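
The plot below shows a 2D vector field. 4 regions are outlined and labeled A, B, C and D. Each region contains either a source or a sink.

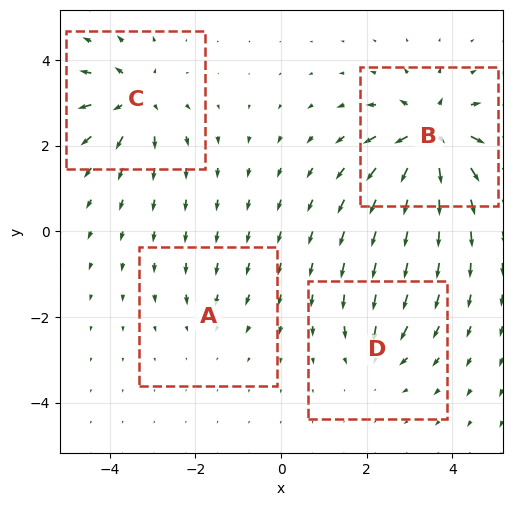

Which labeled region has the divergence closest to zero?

A

Divergence at each region's feature centre — A: about -2, B: about +9, C: about +6, D: about -4. Region A is closest to zero.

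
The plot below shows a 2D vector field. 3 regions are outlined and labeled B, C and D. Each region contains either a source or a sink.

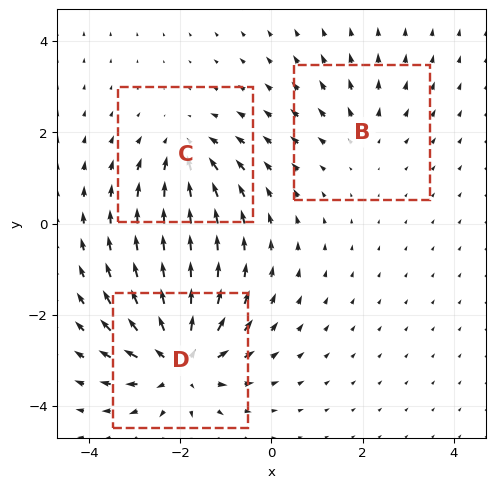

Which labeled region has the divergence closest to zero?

Divergence at each region's feature centre — B: about +2, C: about -3, D: about +5. Region B is closest to zero.

B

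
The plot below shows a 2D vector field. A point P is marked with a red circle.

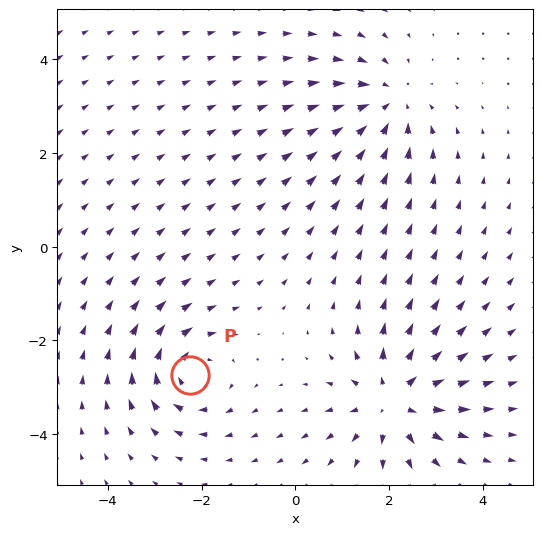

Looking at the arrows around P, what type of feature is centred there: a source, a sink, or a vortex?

At P (-2.2, -2.7) the arrows circulate clockwise. Divergence ≈0, curl about -5 — near-zero divergence with nonzero curl is a vortex.

vortex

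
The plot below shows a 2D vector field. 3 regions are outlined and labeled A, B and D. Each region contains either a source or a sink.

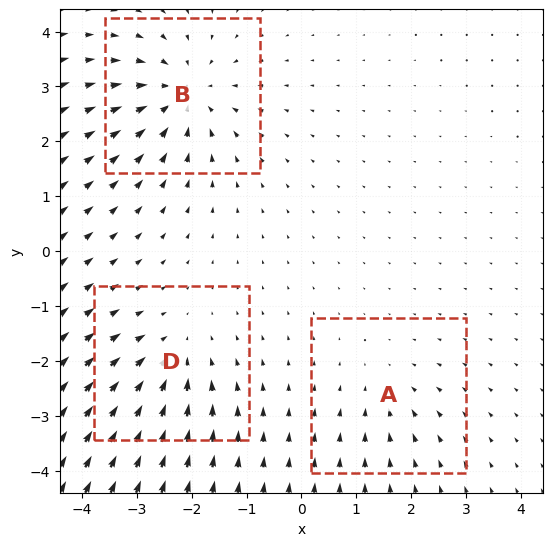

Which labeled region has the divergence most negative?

B

Divergence at each region's feature centre — A: about -2, B: about -5, D: about -3. Region B is most negative.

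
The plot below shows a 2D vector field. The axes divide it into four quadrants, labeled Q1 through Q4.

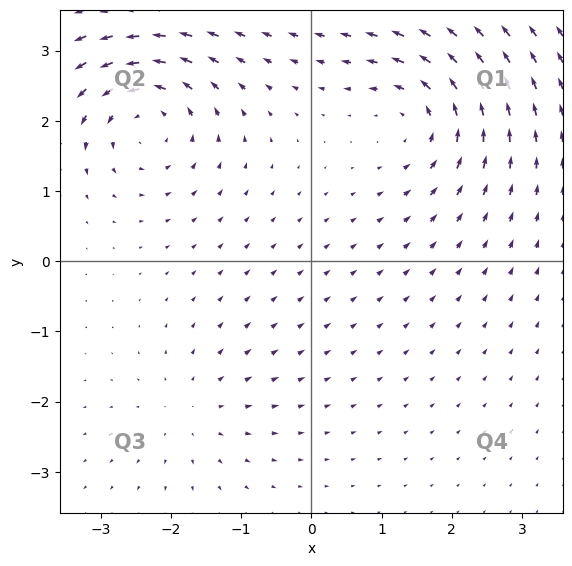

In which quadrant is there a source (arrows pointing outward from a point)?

Q3

The source sits at approximately (-1.7, -2.1), which lies in quadrant Q3. The divergence there is about +3, positive as expected for a source.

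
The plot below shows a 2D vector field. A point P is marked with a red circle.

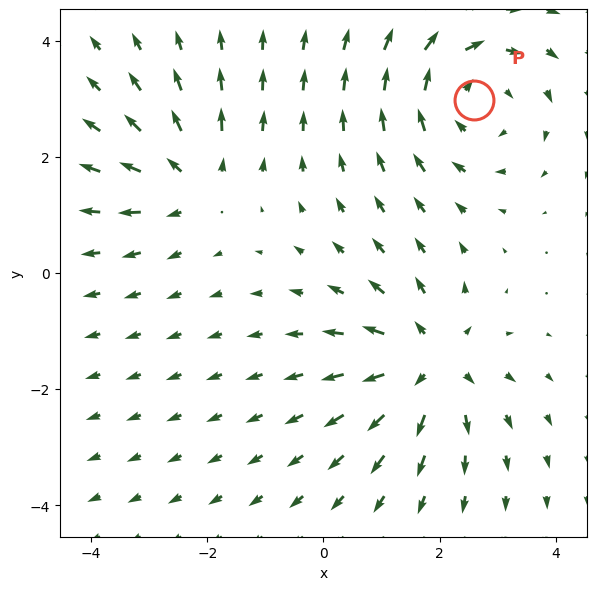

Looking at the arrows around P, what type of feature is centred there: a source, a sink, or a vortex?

At P (2.6, 3.0) the arrows circulate clockwise. Divergence ≈0, curl about -4 — near-zero divergence with nonzero curl is a vortex.

vortex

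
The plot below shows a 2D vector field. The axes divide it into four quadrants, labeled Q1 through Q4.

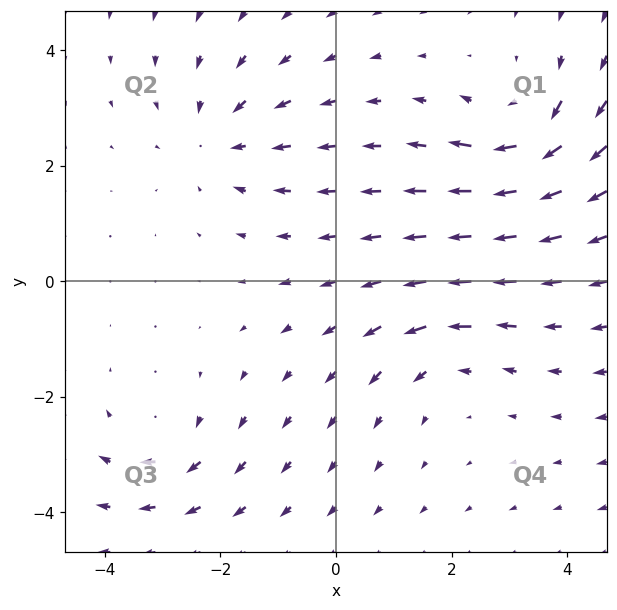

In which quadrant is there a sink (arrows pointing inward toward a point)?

Q2

The sink sits at approximately (-2.0, 2.4), which lies in quadrant Q2. The divergence there is about -3, negative as expected for a sink.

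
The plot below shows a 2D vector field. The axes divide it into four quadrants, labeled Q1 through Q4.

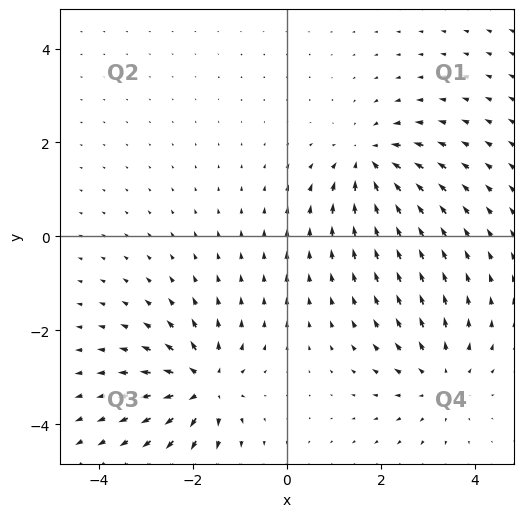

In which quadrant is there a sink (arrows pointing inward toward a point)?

Q1

The sink sits at approximately (1.7, 1.6), which lies in quadrant Q1. The divergence there is about -4, negative as expected for a sink.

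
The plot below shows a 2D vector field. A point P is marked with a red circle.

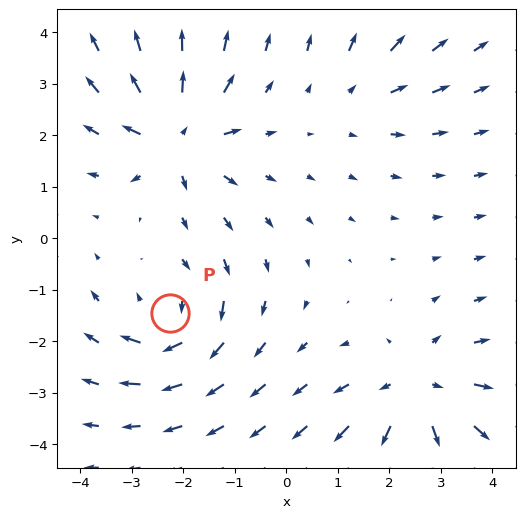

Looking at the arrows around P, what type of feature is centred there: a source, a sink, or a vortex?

vortex

At P (-2.3, -1.4) the arrows circulate clockwise. Divergence ≈0, curl about -4 — near-zero divergence with nonzero curl is a vortex.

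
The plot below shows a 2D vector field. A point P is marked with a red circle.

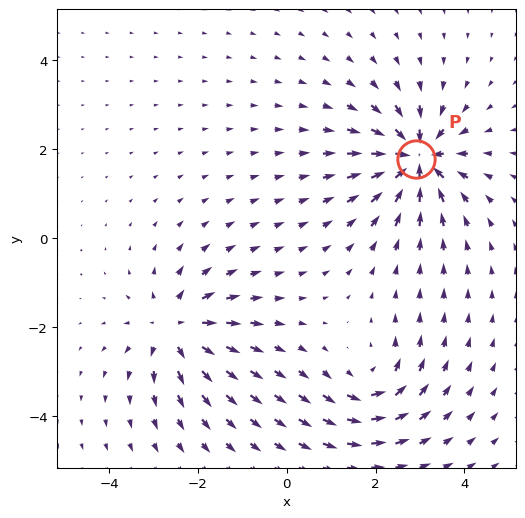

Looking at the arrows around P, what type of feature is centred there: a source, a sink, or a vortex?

sink

At P (2.9, 1.8) the arrows converge inward. Divergence about -7, curl ≈0 — negative divergence with near-zero curl is a sink.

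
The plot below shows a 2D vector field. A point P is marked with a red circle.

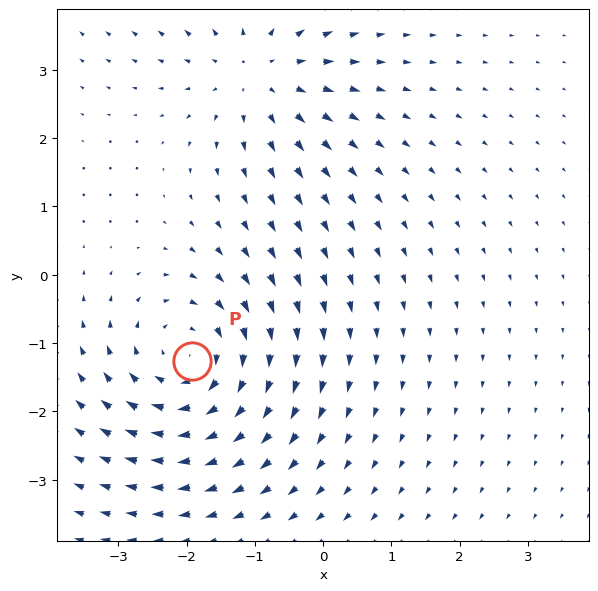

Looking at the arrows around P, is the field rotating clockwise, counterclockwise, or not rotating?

clockwise

Near P at (-1.9, -1.3) the arrows circulate clockwise. The curl (z-component) there is about -4; negative curl means clockwise rotation.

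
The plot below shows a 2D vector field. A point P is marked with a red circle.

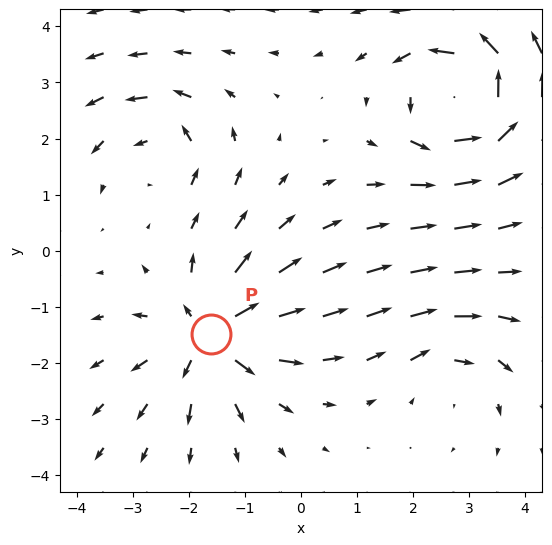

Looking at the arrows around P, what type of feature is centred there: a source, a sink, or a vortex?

At P (-1.6, -1.5) the arrows spread outward. Divergence about +5, curl ≈0 — positive divergence with near-zero curl is a source.

source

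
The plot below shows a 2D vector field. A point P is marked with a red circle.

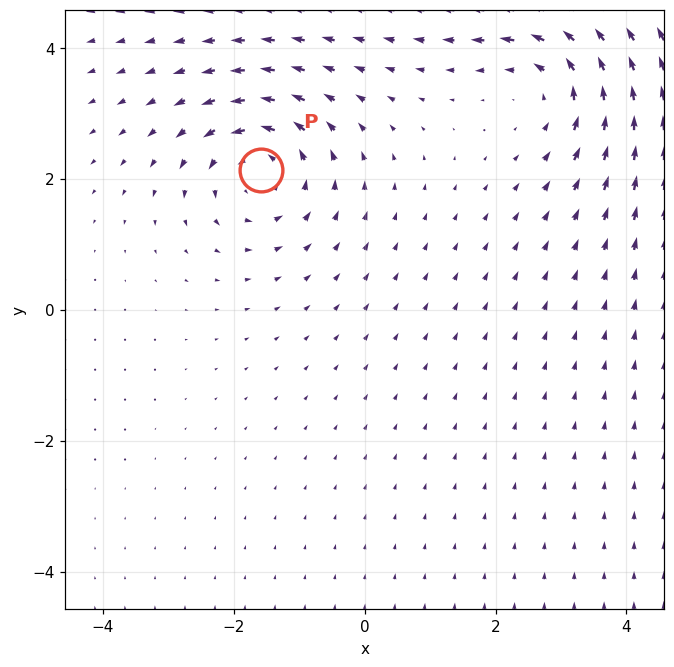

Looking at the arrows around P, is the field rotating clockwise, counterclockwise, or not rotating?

Near P at (-1.6, 2.1) the arrows circulate counterclockwise. The curl (z-component) there is about +3; positive curl means counterclockwise rotation.

counterclockwise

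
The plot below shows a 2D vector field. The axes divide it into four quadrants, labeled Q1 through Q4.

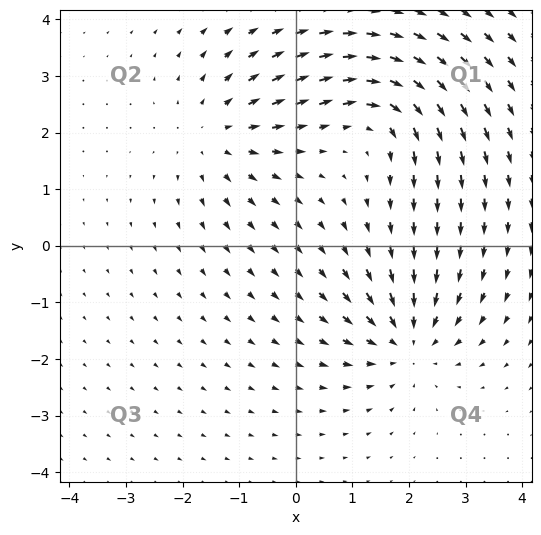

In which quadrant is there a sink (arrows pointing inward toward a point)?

Q4

The sink sits at approximately (2.0, -1.7), which lies in quadrant Q4. The divergence there is about -4, negative as expected for a sink.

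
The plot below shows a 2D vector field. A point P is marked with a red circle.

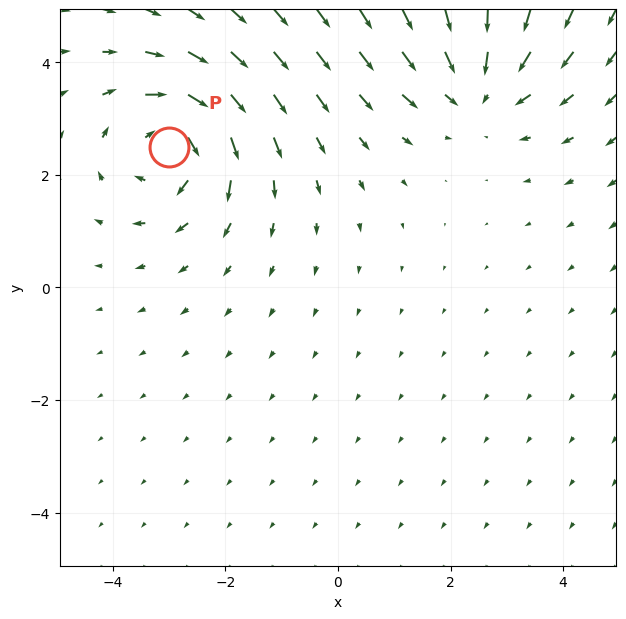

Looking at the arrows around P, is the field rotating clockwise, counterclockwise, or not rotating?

clockwise

Near P at (-3.0, 2.5) the arrows circulate clockwise. The curl (z-component) there is about -5; negative curl means clockwise rotation.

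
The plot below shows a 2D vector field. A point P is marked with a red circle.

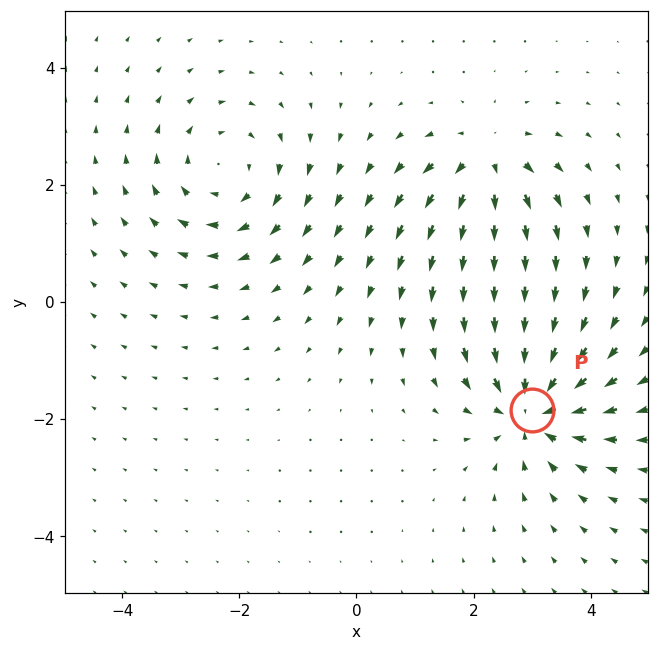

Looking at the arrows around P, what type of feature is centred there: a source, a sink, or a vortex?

sink

At P (3.0, -1.8) the arrows converge inward. Divergence about -6, curl ≈0 — negative divergence with near-zero curl is a sink.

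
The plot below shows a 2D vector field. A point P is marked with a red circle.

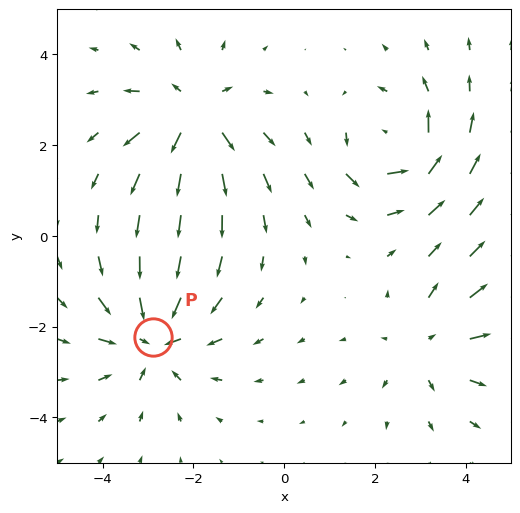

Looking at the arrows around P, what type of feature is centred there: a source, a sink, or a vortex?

At P (-2.9, -2.2) the arrows converge inward. Divergence about -4, curl ≈0 — negative divergence with near-zero curl is a sink.

sink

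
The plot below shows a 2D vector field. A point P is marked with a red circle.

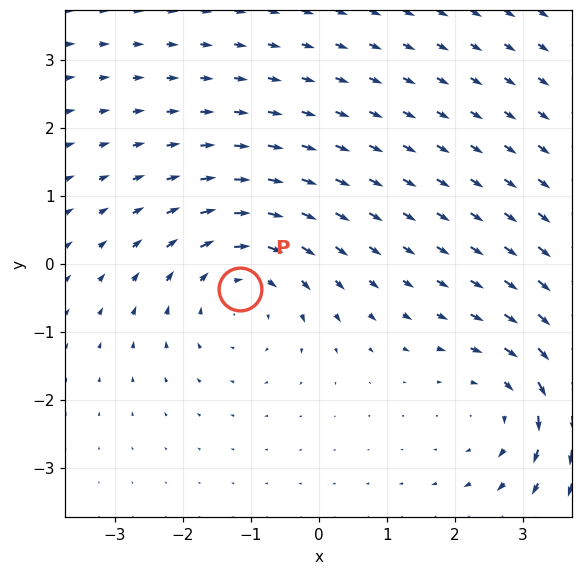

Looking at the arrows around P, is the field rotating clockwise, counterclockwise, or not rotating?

clockwise

Near P at (-1.2, -0.4) the arrows circulate clockwise. The curl (z-component) there is about -4; negative curl means clockwise rotation.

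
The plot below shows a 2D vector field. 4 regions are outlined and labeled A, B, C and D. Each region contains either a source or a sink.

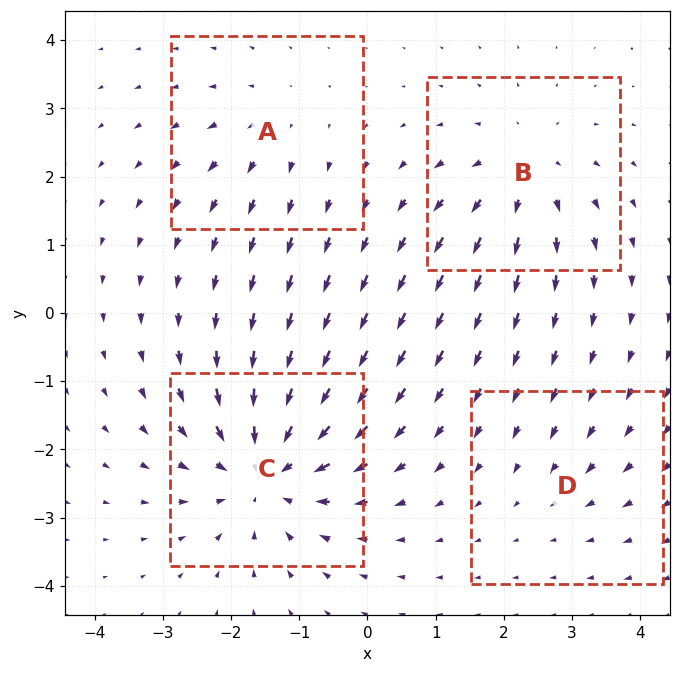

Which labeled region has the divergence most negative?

C

Divergence at each region's feature centre — A: about +3, B: about +4, C: about -7, D: about -2. Region C is most negative.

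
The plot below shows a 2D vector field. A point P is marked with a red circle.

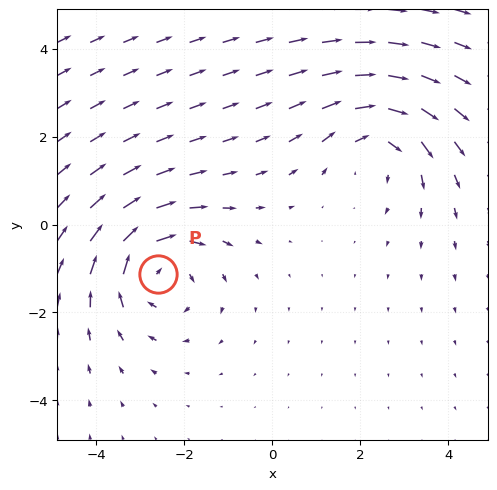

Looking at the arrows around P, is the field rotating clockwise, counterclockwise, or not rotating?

clockwise

Near P at (-2.6, -1.1) the arrows circulate clockwise. The curl (z-component) there is about -5; negative curl means clockwise rotation.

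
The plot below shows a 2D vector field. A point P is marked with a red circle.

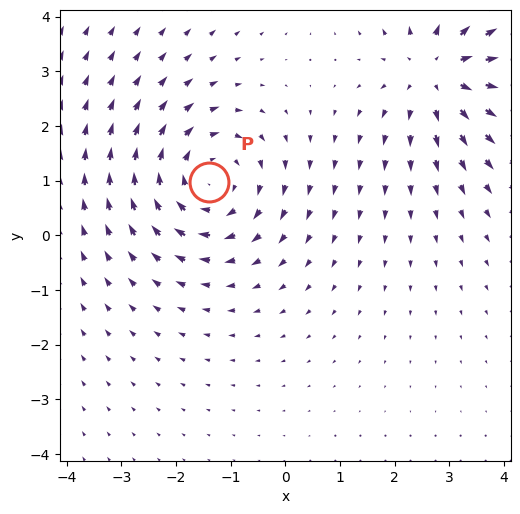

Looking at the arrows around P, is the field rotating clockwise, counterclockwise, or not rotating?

Near P at (-1.4, 1.0) the arrows circulate clockwise. The curl (z-component) there is about -4; negative curl means clockwise rotation.

clockwise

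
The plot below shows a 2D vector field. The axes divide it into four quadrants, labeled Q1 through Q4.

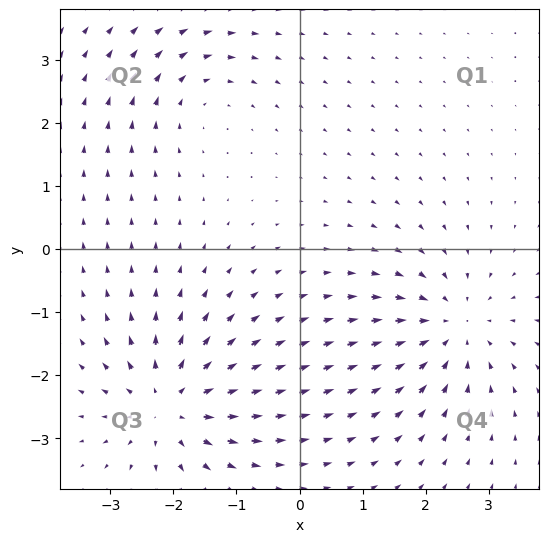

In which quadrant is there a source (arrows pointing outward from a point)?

The source sits at approximately (-2.0, -2.5), which lies in quadrant Q3. The divergence there is about +5, positive as expected for a source.

Q3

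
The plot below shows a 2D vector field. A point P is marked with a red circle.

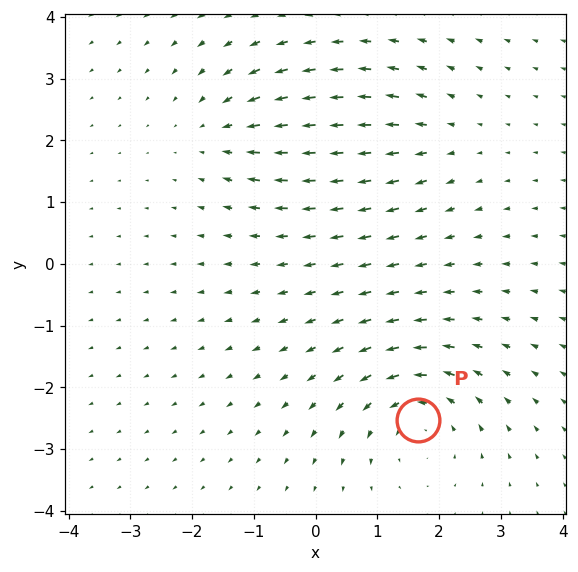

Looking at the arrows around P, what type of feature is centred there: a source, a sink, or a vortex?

At P (1.7, -2.5) the arrows circulate counterclockwise. Divergence ≈0, curl about +5 — near-zero divergence with nonzero curl is a vortex.

vortex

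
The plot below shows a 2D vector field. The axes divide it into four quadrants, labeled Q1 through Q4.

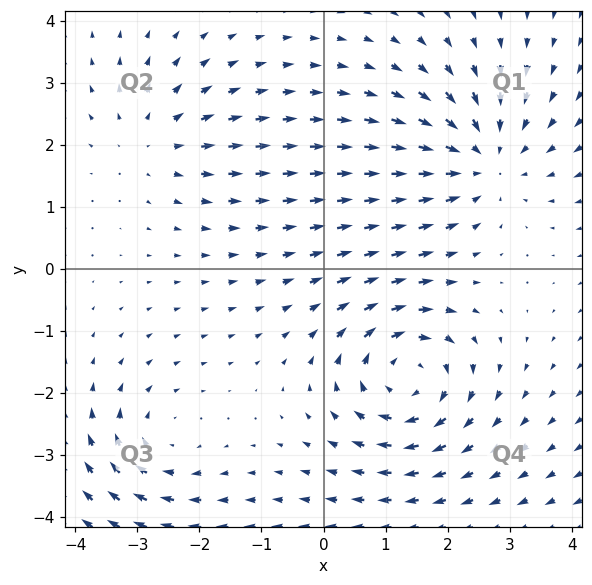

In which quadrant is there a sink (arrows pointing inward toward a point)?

The sink sits at approximately (2.6, 1.8), which lies in quadrant Q1. The divergence there is about -4, negative as expected for a sink.

Q1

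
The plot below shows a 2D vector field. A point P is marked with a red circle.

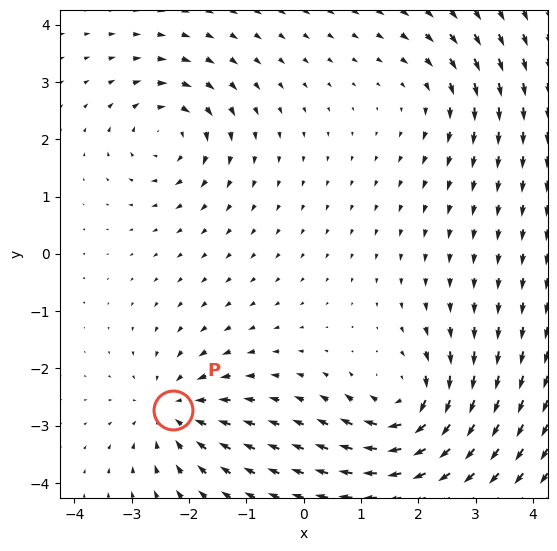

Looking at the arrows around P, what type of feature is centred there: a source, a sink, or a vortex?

At P (-2.3, -2.7) the arrows converge inward. Divergence about -4, curl ≈0 — negative divergence with near-zero curl is a sink.

sink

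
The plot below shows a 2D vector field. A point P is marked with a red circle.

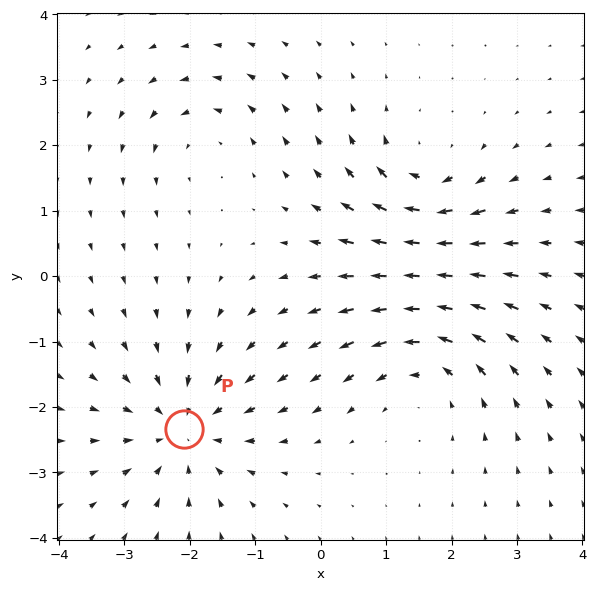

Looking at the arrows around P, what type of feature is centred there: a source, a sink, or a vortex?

sink

At P (-2.1, -2.3) the arrows converge inward. Divergence about -5, curl ≈0 — negative divergence with near-zero curl is a sink.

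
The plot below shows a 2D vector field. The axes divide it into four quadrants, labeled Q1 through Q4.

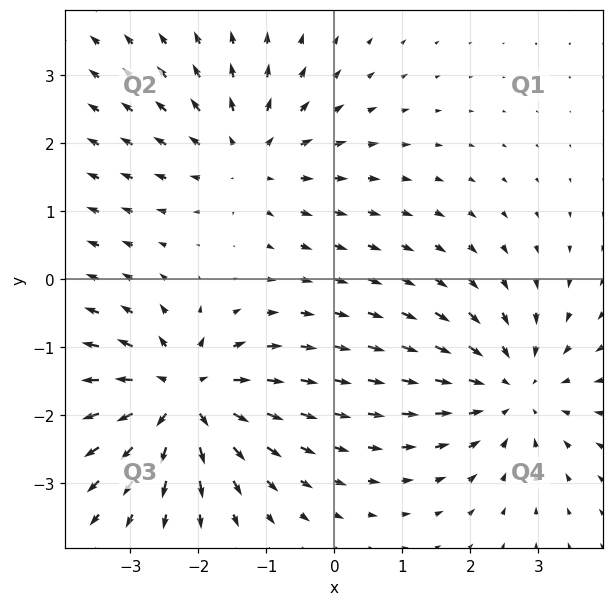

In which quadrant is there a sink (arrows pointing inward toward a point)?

Q4

The sink sits at approximately (2.6, -1.6), which lies in quadrant Q4. The divergence there is about -4, negative as expected for a sink.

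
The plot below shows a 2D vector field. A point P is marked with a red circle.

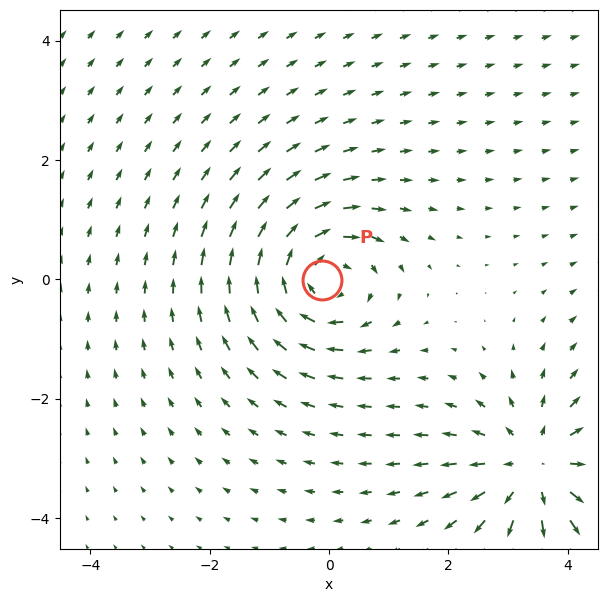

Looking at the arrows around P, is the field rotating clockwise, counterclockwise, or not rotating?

clockwise

Near P at (-0.1, -0.0) the arrows circulate clockwise. The curl (z-component) there is about -6; negative curl means clockwise rotation.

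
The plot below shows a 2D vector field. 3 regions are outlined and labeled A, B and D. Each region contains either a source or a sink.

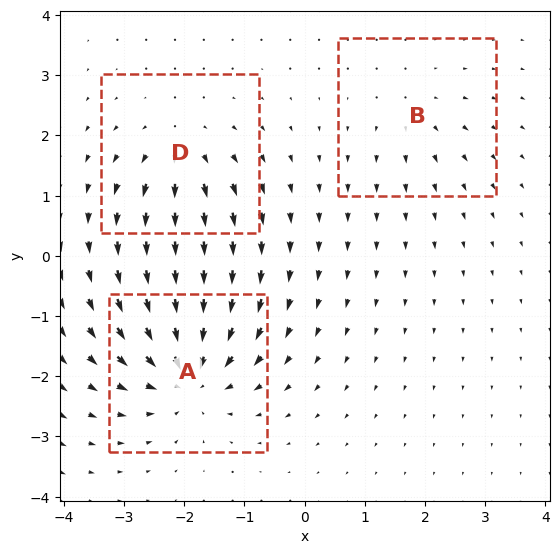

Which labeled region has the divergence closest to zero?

Divergence at each region's feature centre — A: about -6, B: about +2, D: about +4. Region B is closest to zero.

B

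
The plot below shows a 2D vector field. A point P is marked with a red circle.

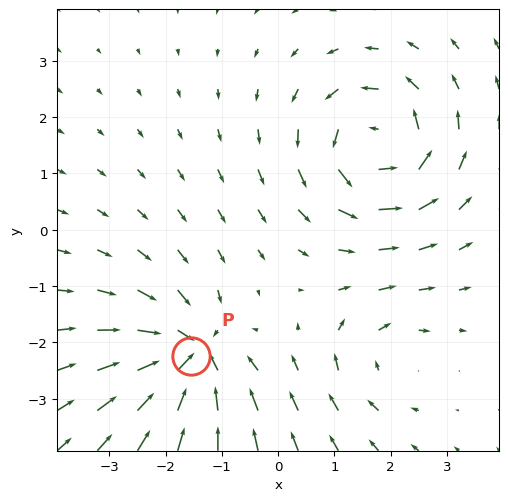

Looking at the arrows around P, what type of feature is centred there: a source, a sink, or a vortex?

At P (-1.6, -2.2) the arrows converge inward. Divergence about -6, curl ≈0 — negative divergence with near-zero curl is a sink.

sink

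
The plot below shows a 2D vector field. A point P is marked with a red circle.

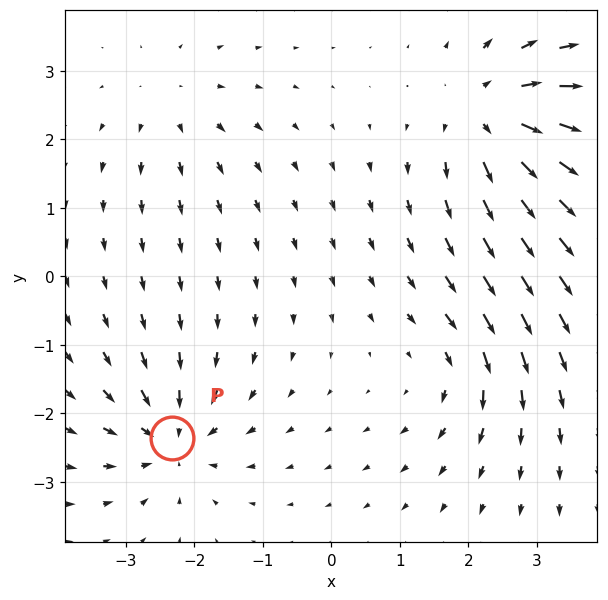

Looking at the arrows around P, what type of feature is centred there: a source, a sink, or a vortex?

sink

At P (-2.3, -2.4) the arrows converge inward. Divergence about -5, curl ≈0 — negative divergence with near-zero curl is a sink.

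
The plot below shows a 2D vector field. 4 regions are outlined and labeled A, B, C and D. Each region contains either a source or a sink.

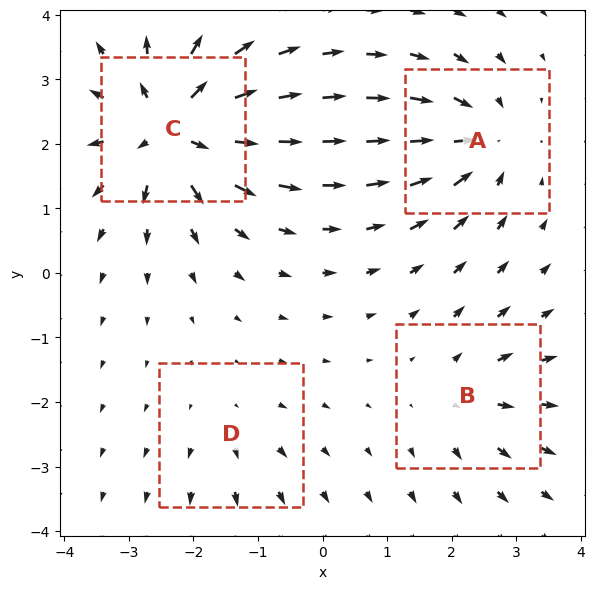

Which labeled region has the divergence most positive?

C

Divergence at each region's feature centre — A: about -5, B: about +3, C: about +8, D: about +2. Region C is most positive.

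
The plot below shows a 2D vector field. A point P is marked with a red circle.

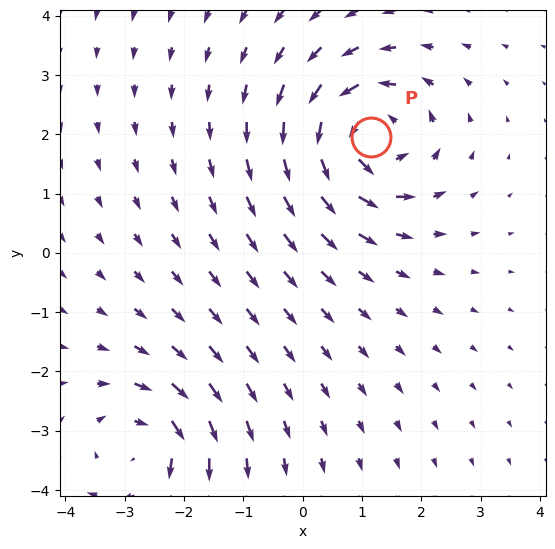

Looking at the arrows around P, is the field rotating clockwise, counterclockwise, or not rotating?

Near P at (1.1, 1.9) the arrows circulate counterclockwise. The curl (z-component) there is about +5; positive curl means counterclockwise rotation.

counterclockwise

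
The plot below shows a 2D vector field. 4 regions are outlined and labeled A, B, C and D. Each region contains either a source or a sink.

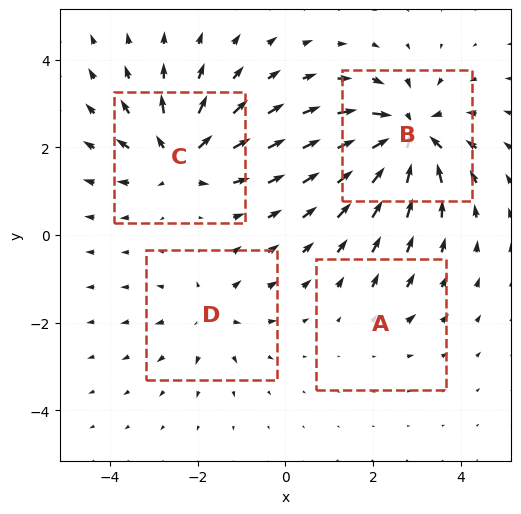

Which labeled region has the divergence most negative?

Divergence at each region's feature centre — A: about +2, B: about -7, C: about +6, D: about +3. Region B is most negative.

B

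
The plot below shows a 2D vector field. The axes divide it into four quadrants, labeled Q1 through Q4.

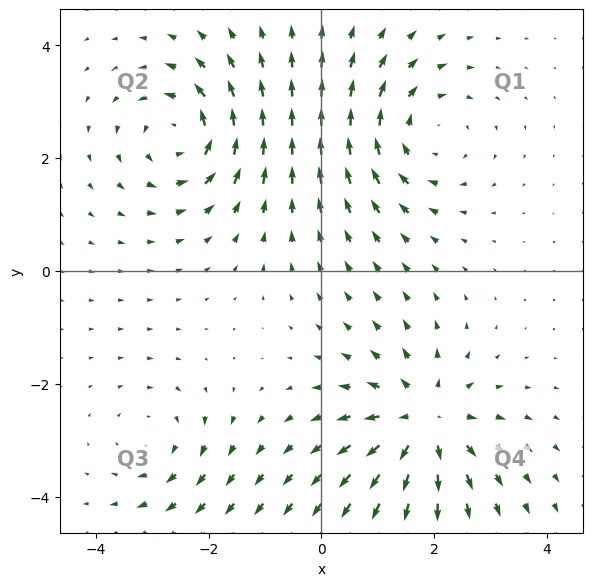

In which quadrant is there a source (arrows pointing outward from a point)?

Q4

The source sits at approximately (1.8, -2.7), which lies in quadrant Q4. The divergence there is about +5, positive as expected for a source.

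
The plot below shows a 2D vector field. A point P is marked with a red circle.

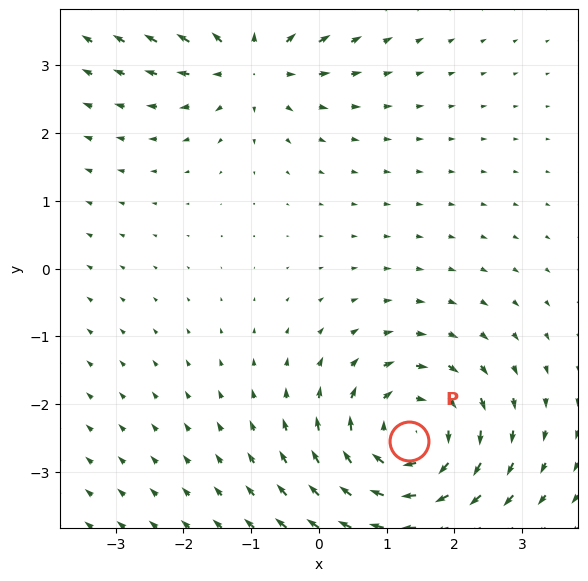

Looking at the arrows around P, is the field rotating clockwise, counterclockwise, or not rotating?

clockwise

Near P at (1.3, -2.5) the arrows circulate clockwise. The curl (z-component) there is about -4; negative curl means clockwise rotation.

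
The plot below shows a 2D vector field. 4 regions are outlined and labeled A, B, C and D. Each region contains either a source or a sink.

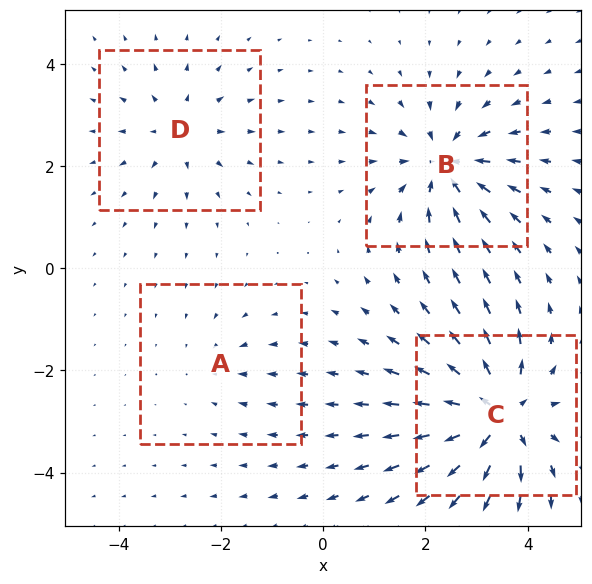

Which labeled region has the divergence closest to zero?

A

Divergence at each region's feature centre — A: about -2, B: about -6, C: about +8, D: about +4. Region A is closest to zero.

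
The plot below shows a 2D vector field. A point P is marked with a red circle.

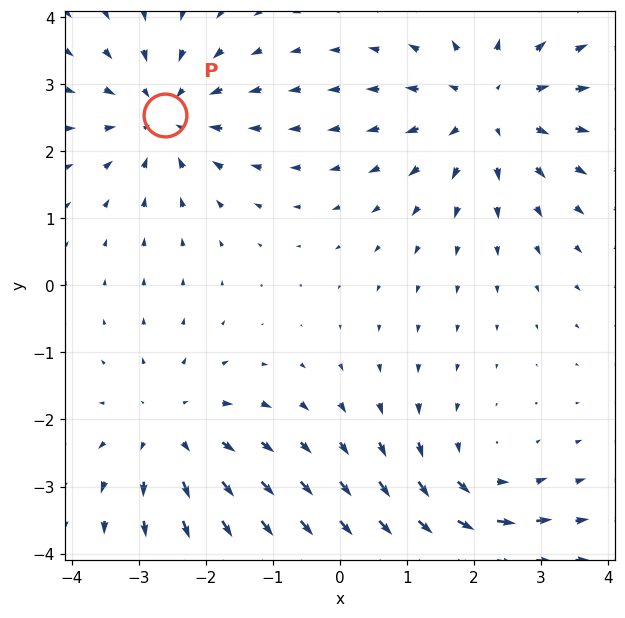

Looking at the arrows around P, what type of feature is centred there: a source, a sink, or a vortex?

sink

At P (-2.6, 2.5) the arrows converge inward. Divergence about -4, curl ≈0 — negative divergence with near-zero curl is a sink.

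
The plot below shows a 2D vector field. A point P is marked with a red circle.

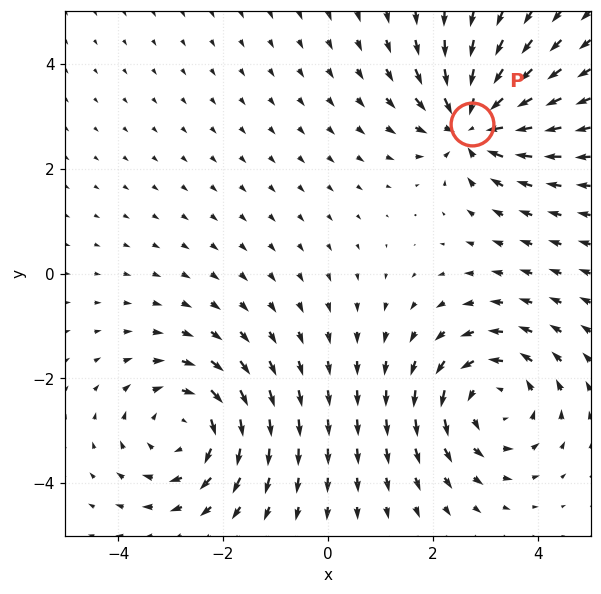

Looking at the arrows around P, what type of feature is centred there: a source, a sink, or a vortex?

sink

At P (2.8, 2.9) the arrows converge inward. Divergence about -6, curl ≈0 — negative divergence with near-zero curl is a sink.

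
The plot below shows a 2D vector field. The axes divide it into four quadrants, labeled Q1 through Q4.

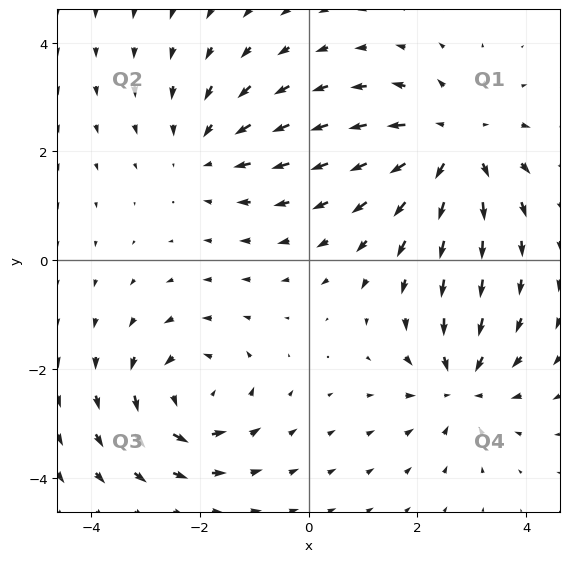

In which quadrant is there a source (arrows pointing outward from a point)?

Q1

The source sits at approximately (2.6, 2.1), which lies in quadrant Q1. The divergence there is about +4, positive as expected for a source.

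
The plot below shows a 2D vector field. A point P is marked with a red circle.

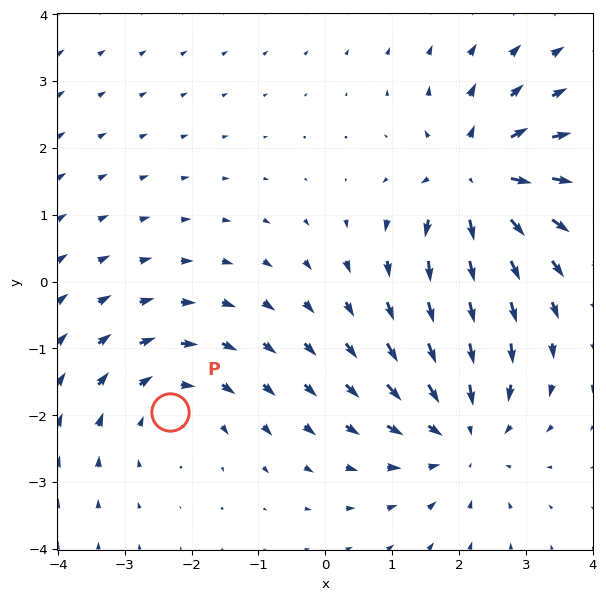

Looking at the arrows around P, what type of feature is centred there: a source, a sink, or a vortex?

At P (-2.3, -2.0) the arrows circulate clockwise. Divergence ≈0, curl about -3 — near-zero divergence with nonzero curl is a vortex.

vortex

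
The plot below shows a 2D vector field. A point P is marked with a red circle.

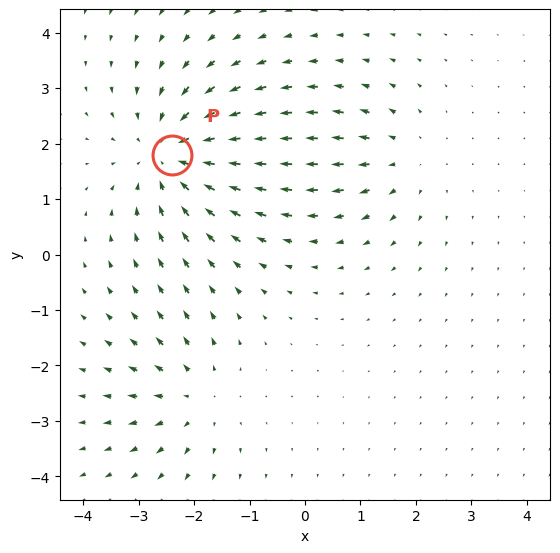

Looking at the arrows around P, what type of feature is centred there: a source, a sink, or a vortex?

sink

At P (-2.4, 1.8) the arrows converge inward. Divergence about -4, curl ≈0 — negative divergence with near-zero curl is a sink.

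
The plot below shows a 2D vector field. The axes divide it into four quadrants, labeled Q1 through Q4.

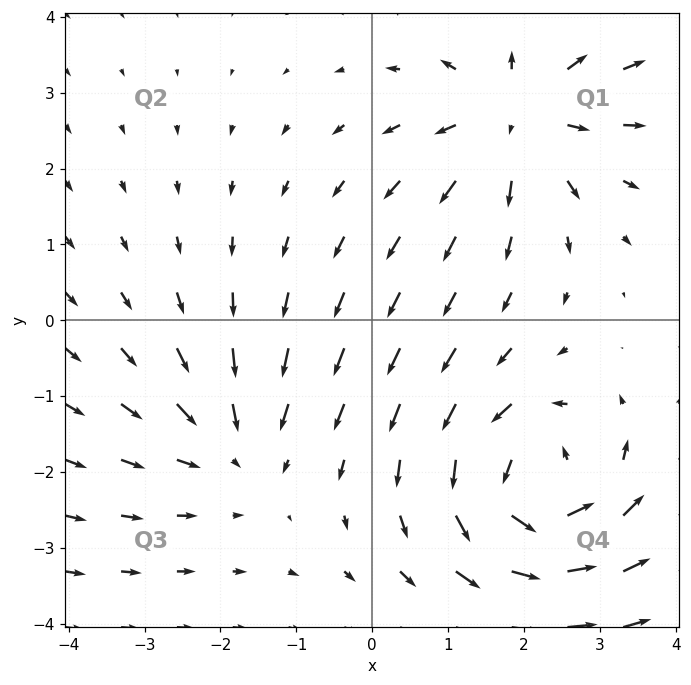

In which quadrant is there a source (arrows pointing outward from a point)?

The source sits at approximately (1.9, 2.7), which lies in quadrant Q1. The divergence there is about +4, positive as expected for a source.

Q1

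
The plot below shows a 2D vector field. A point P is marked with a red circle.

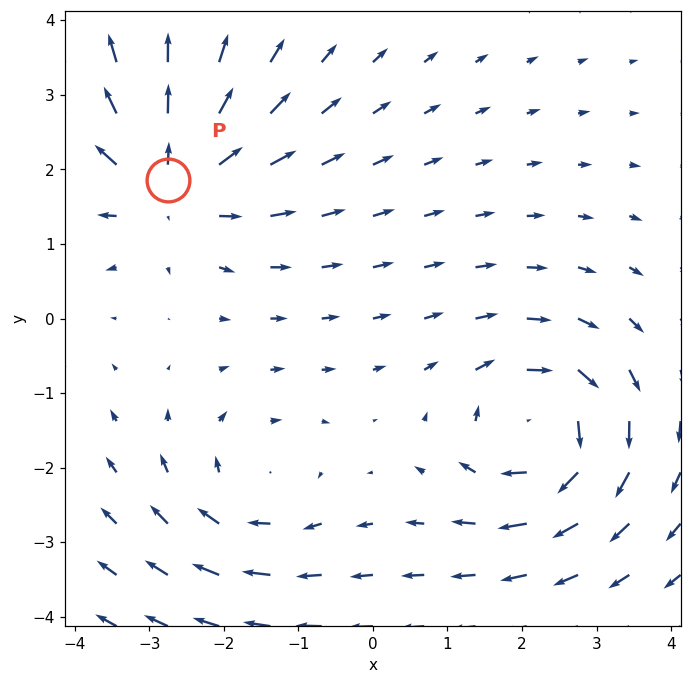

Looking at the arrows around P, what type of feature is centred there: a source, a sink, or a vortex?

source

At P (-2.7, 1.9) the arrows spread outward. Divergence about +5, curl ≈0 — positive divergence with near-zero curl is a source.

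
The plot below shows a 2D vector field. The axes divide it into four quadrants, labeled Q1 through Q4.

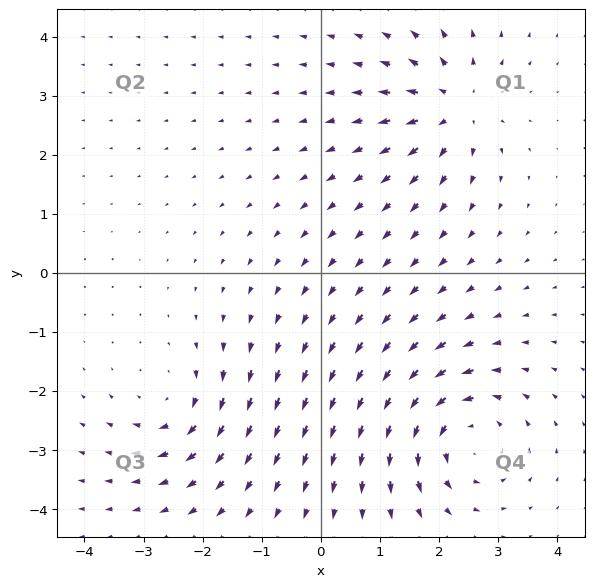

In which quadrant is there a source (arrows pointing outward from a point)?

Q1

The source sits at approximately (2.3, 2.8), which lies in quadrant Q1. The divergence there is about +4, positive as expected for a source.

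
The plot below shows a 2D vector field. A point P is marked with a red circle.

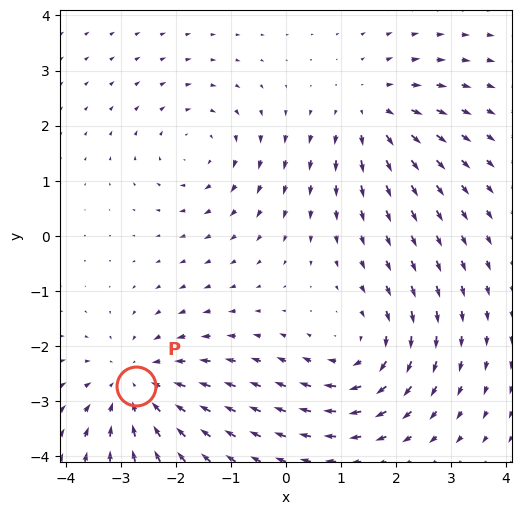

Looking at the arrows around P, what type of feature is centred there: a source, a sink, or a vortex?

sink

At P (-2.7, -2.7) the arrows converge inward. Divergence about -4, curl ≈0 — negative divergence with near-zero curl is a sink.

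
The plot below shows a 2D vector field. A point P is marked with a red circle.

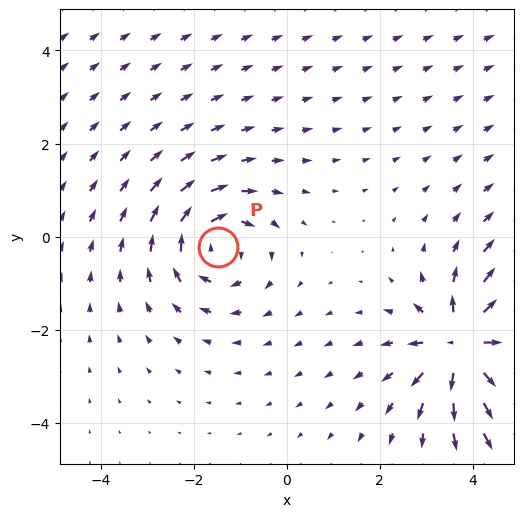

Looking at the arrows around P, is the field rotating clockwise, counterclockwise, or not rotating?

clockwise

Near P at (-1.5, -0.2) the arrows circulate clockwise. The curl (z-component) there is about -4; negative curl means clockwise rotation.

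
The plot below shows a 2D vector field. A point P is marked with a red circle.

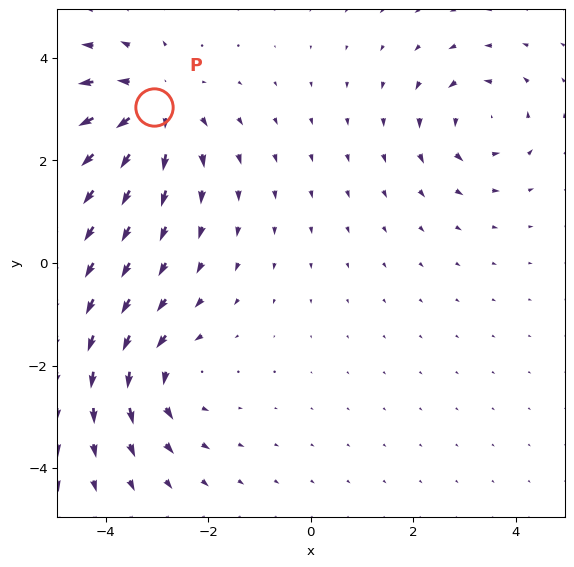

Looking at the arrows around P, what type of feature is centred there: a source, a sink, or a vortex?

source

At P (-3.1, 3.1) the arrows spread outward. Divergence about +5, curl ≈0 — positive divergence with near-zero curl is a source.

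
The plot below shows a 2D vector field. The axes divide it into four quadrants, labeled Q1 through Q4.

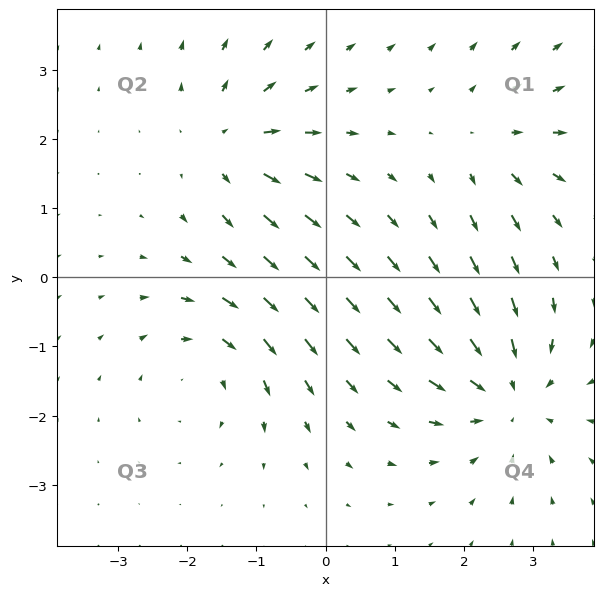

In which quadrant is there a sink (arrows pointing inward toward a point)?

Q4

The sink sits at approximately (2.6, -1.7), which lies in quadrant Q4. The divergence there is about -5, negative as expected for a sink.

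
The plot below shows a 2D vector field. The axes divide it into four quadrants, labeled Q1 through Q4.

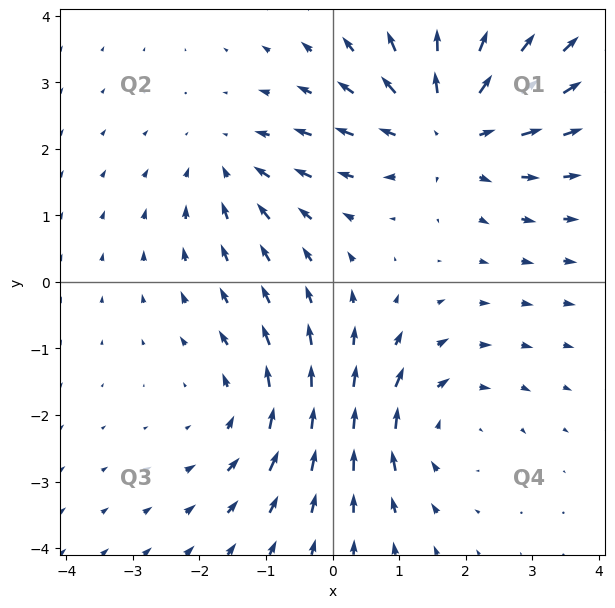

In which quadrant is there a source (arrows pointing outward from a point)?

Q1

The source sits at approximately (1.7, 2.3), which lies in quadrant Q1. The divergence there is about +4, positive as expected for a source.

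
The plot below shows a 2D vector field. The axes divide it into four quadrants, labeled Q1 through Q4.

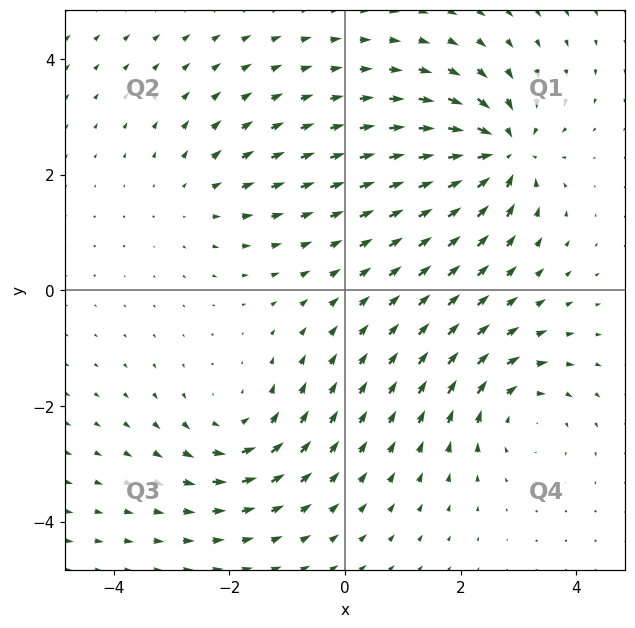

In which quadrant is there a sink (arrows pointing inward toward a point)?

Q1

The sink sits at approximately (2.7, 2.4), which lies in quadrant Q1. The divergence there is about -6, negative as expected for a sink.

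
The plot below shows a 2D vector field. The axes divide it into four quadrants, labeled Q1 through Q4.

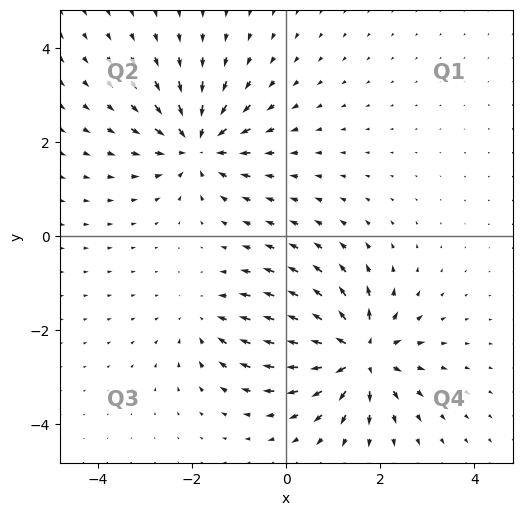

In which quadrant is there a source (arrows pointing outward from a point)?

Q4

The source sits at approximately (1.5, -2.5), which lies in quadrant Q4. The divergence there is about +6, positive as expected for a source.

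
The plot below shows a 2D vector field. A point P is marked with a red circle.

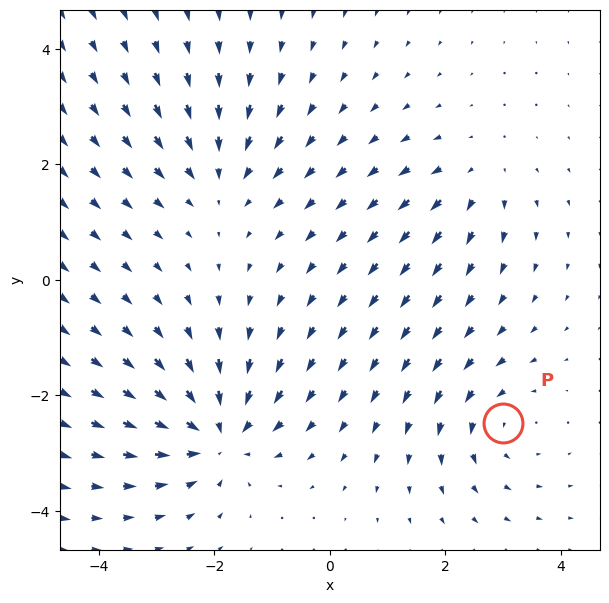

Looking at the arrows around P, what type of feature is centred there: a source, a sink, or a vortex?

vortex

At P (3.0, -2.5) the arrows circulate counterclockwise. Divergence ≈0, curl about +3 — near-zero divergence with nonzero curl is a vortex.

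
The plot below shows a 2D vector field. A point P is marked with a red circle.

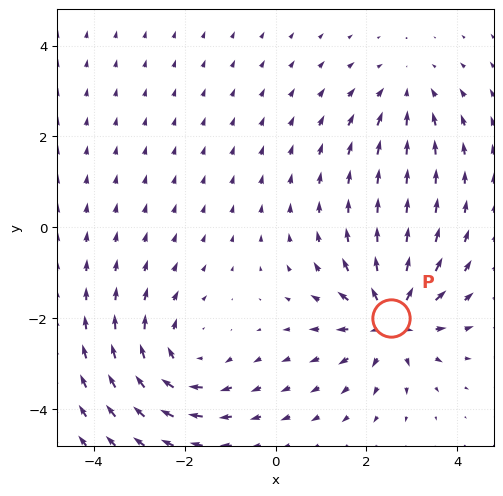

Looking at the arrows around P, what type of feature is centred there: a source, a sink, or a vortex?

At P (2.5, -2.0) the arrows spread outward. Divergence about +5, curl ≈0 — positive divergence with near-zero curl is a source.

source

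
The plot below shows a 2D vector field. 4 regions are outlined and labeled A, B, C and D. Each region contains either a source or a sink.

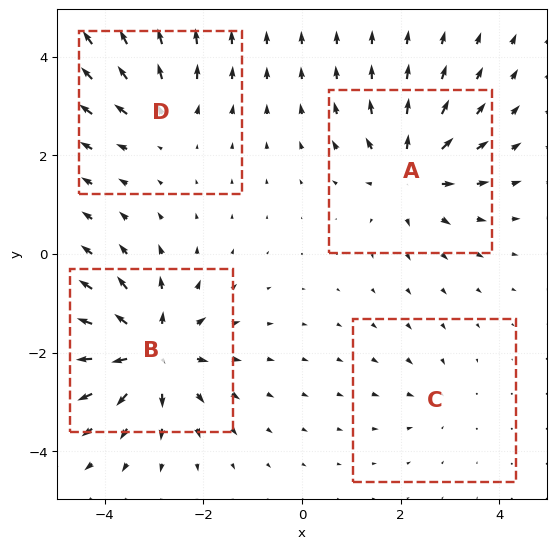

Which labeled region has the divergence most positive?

Divergence at each region's feature centre — A: about +6, B: about +8, C: about -3, D: about +4. Region B is most positive.

B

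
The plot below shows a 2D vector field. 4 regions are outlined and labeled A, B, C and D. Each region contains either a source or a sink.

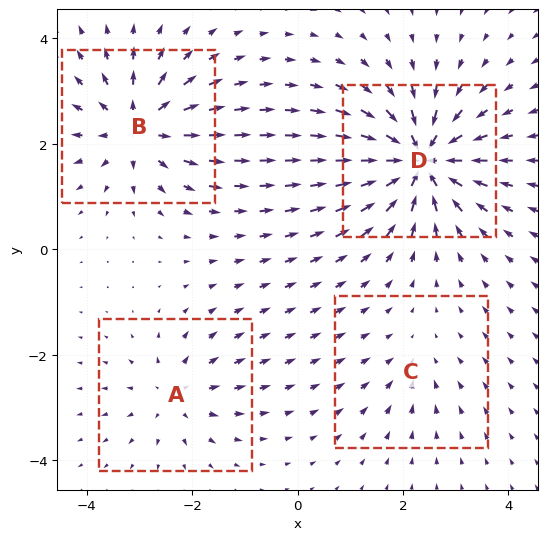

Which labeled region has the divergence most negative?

D

Divergence at each region's feature centre — A: about +4, B: about +7, C: about -2, D: about -9. Region D is most negative.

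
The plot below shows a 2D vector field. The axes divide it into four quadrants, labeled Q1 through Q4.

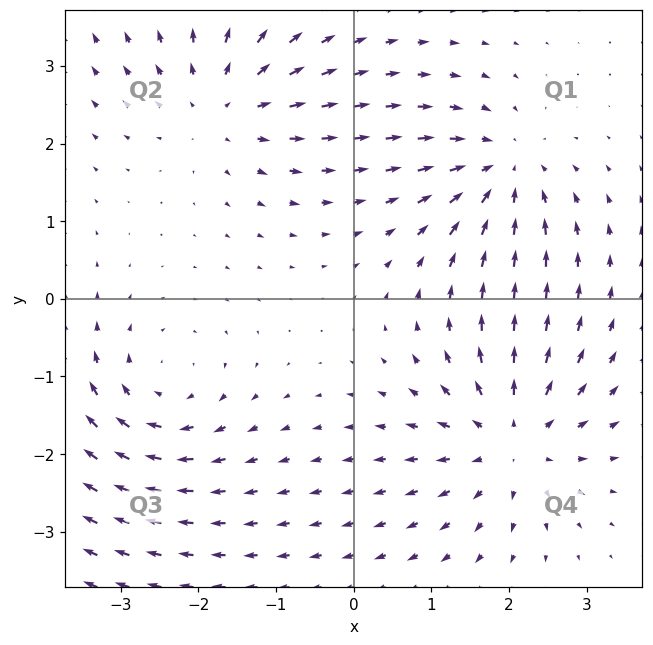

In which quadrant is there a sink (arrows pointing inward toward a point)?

Q1

The sink sits at approximately (1.9, 1.6), which lies in quadrant Q1. The divergence there is about -5, negative as expected for a sink.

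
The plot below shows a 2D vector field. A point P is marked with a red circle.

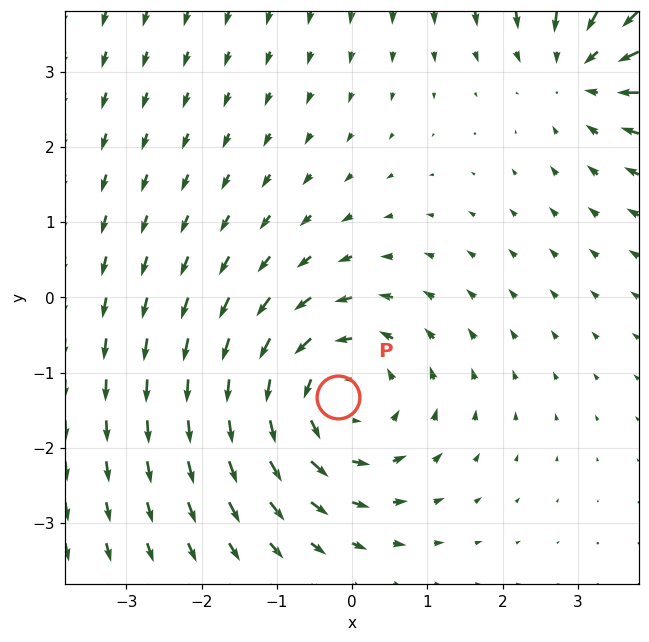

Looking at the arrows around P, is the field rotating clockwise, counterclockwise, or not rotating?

counterclockwise

Near P at (-0.2, -1.3) the arrows circulate counterclockwise. The curl (z-component) there is about +3; positive curl means counterclockwise rotation.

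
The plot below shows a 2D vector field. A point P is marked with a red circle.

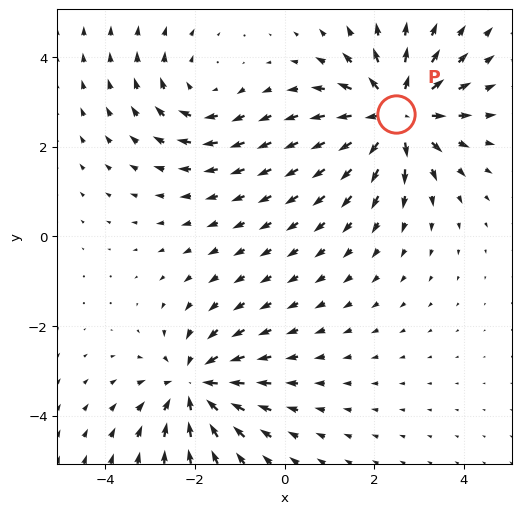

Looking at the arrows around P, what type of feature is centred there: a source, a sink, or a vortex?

At P (2.5, 2.7) the arrows spread outward. Divergence about +5, curl ≈0 — positive divergence with near-zero curl is a source.

source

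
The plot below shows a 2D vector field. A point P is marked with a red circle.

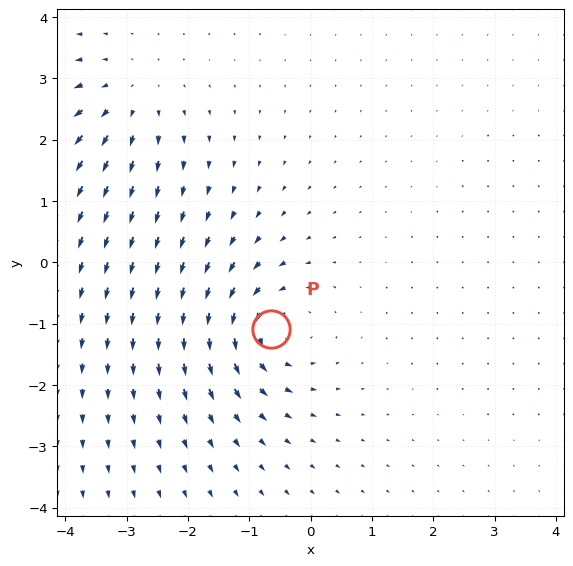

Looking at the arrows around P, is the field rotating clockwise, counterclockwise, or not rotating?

counterclockwise

Near P at (-0.6, -1.1) the arrows circulate counterclockwise. The curl (z-component) there is about +6; positive curl means counterclockwise rotation.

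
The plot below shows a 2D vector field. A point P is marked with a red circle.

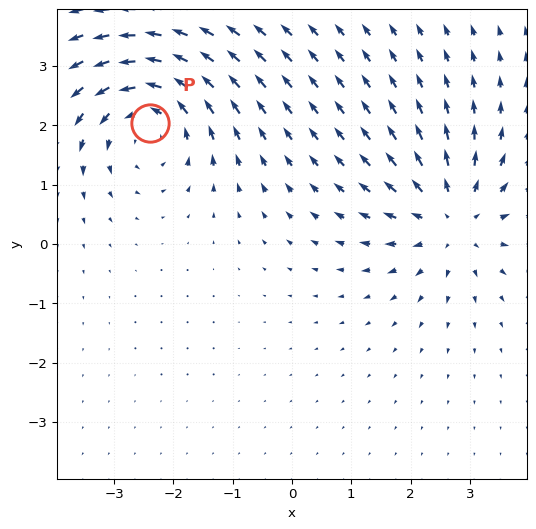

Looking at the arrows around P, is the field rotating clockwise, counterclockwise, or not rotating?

Near P at (-2.4, 2.0) the arrows circulate counterclockwise. The curl (z-component) there is about +4; positive curl means counterclockwise rotation.

counterclockwise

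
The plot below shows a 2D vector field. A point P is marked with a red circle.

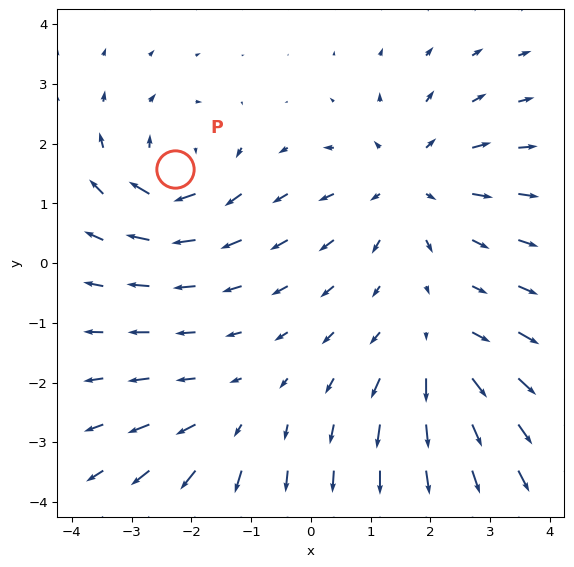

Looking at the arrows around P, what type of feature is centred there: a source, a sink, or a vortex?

vortex

At P (-2.3, 1.6) the arrows circulate clockwise. Divergence ≈0, curl about -5 — near-zero divergence with nonzero curl is a vortex.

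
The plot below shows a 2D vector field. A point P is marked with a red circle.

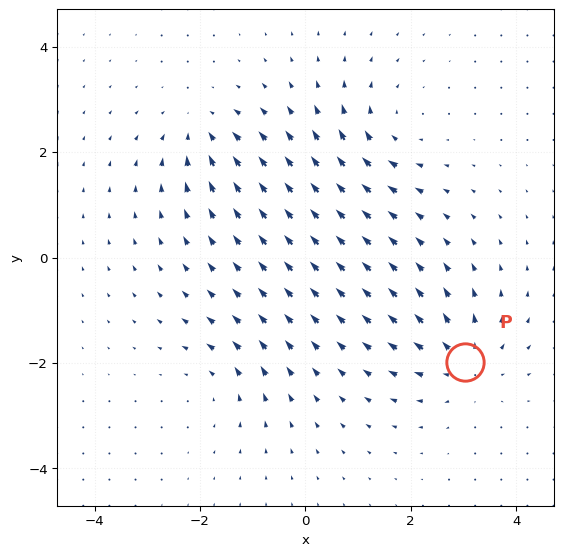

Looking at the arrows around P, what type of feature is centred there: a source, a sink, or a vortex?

source

At P (3.0, -2.0) the arrows spread outward. Divergence about +5, curl ≈0 — positive divergence with near-zero curl is a source.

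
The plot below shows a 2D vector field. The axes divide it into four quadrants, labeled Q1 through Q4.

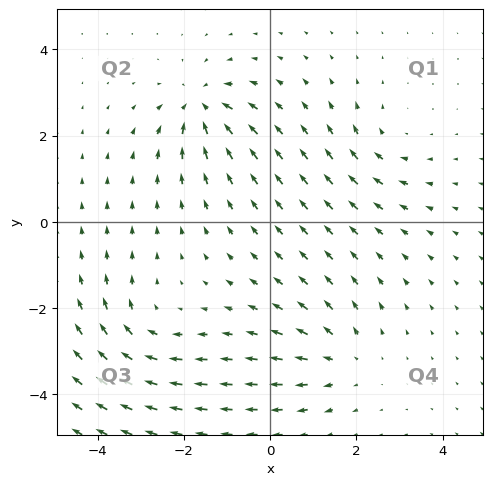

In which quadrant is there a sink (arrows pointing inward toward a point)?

The sink sits at approximately (-1.6, 2.7), which lies in quadrant Q2. The divergence there is about -6, negative as expected for a sink.

Q2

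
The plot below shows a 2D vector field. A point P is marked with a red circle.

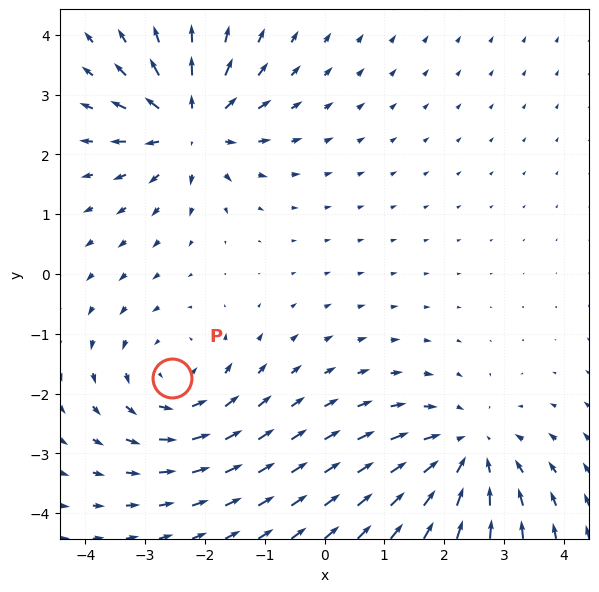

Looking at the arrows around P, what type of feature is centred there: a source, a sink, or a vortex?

vortex

At P (-2.5, -1.7) the arrows circulate counterclockwise. Divergence ≈0, curl about +4 — near-zero divergence with nonzero curl is a vortex.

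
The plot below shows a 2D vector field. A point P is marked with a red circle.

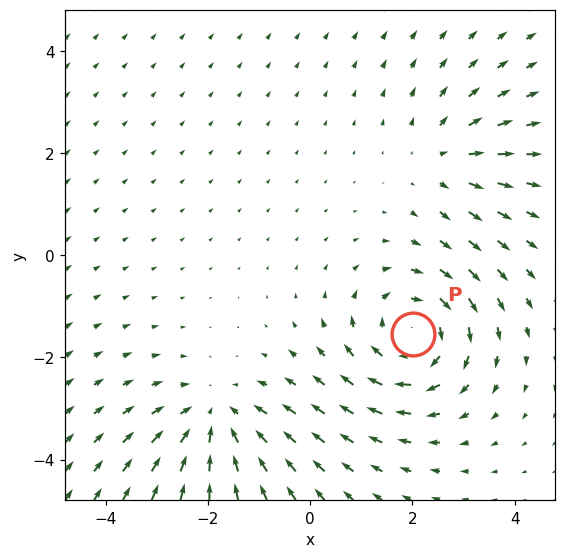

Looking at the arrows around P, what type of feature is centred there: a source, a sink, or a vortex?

vortex

At P (2.0, -1.5) the arrows circulate clockwise. Divergence ≈0, curl about -4 — near-zero divergence with nonzero curl is a vortex.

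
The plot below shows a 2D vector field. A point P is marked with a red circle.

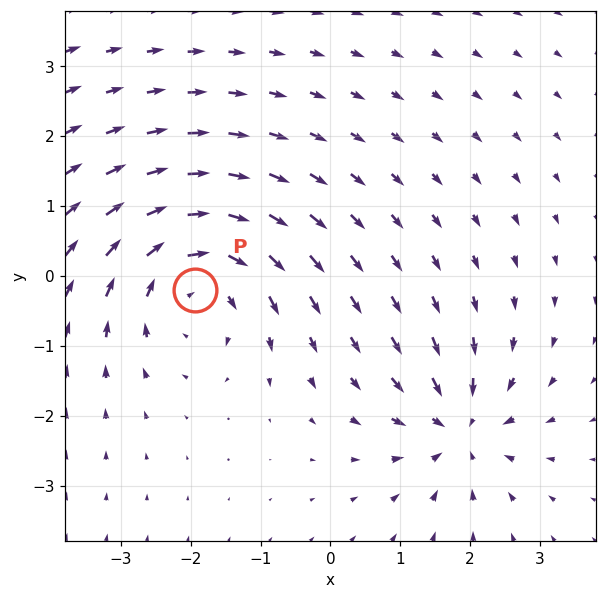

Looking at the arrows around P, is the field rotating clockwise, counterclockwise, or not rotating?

clockwise

Near P at (-1.9, -0.2) the arrows circulate clockwise. The curl (z-component) there is about -4; negative curl means clockwise rotation.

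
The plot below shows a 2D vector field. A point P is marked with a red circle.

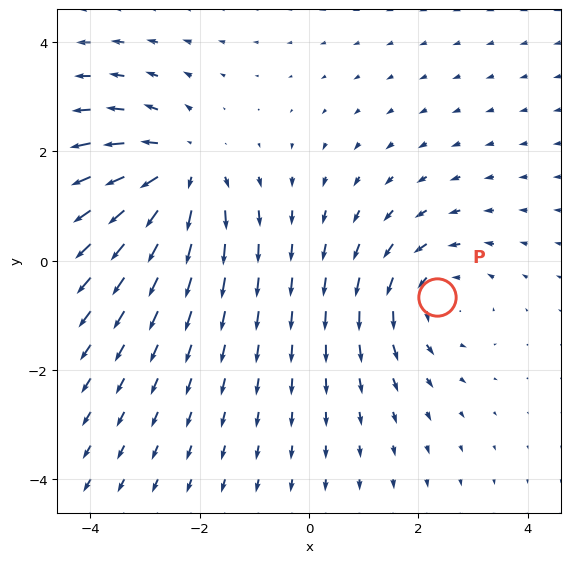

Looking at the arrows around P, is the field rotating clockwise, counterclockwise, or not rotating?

Near P at (2.3, -0.7) the arrows circulate counterclockwise. The curl (z-component) there is about +2; positive curl means counterclockwise rotation.

counterclockwise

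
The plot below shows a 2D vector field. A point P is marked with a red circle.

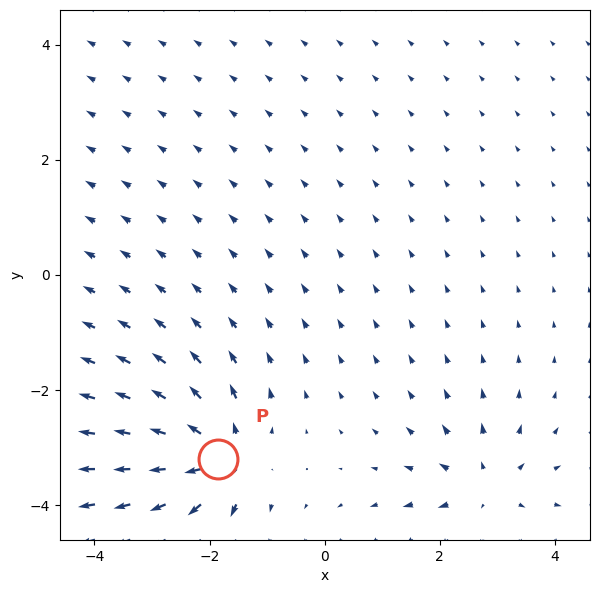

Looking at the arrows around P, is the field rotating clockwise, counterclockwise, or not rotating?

not rotating

Near P at (-1.8, -3.2) the arrows show no circulation. The curl there is ≈0.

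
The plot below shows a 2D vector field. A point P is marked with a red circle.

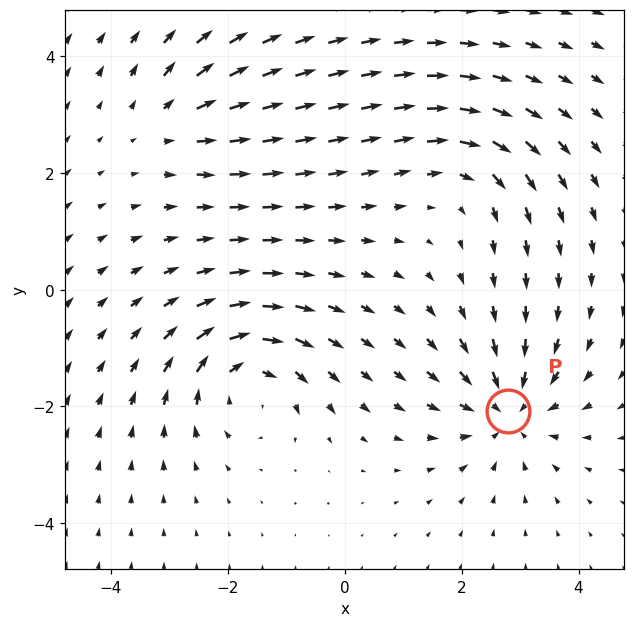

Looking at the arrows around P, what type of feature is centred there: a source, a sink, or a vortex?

At P (2.8, -2.1) the arrows converge inward. Divergence about -5, curl ≈0 — negative divergence with near-zero curl is a sink.

sink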